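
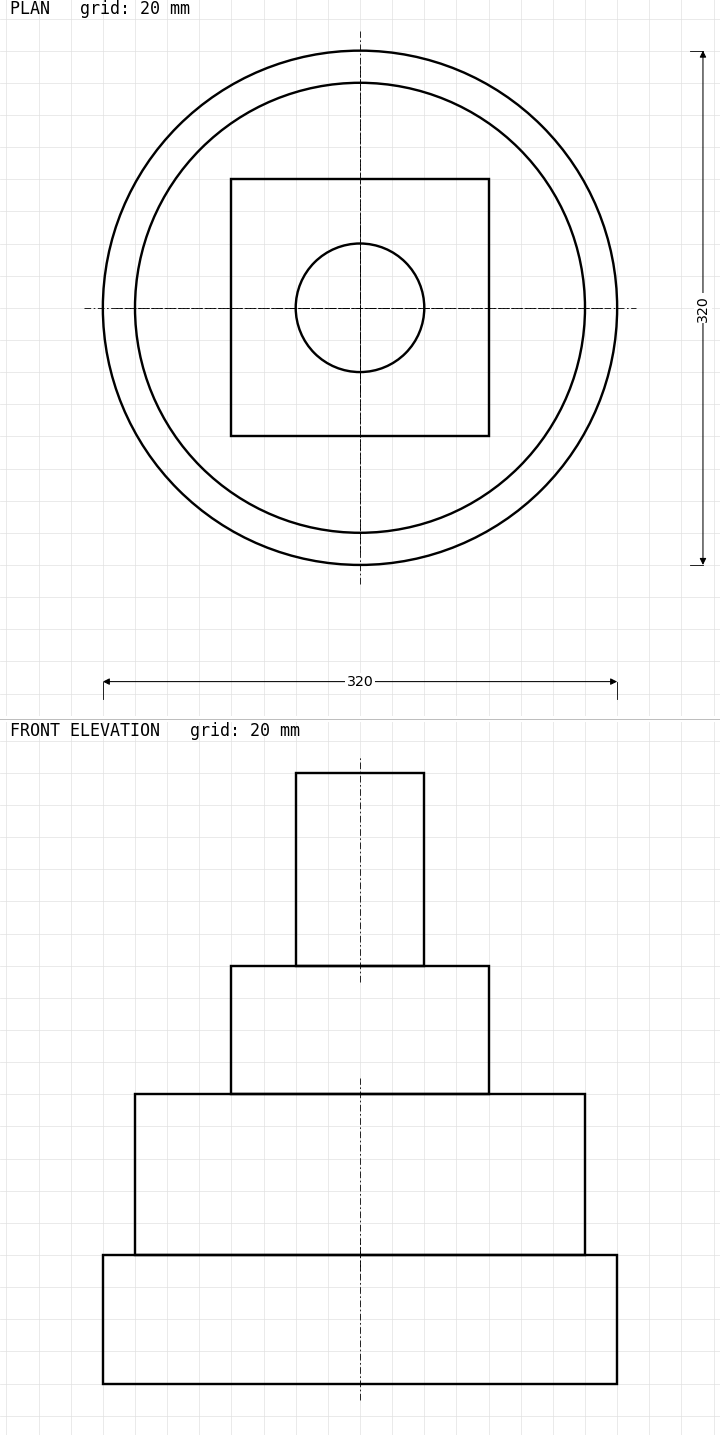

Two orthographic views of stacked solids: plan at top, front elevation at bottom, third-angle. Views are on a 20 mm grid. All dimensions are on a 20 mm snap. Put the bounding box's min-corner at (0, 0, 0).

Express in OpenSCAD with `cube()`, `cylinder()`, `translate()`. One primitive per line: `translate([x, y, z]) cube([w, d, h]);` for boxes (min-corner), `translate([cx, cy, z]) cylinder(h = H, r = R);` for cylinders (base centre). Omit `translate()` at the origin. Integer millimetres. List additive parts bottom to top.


translate([160, 160, 0]) cylinder(h = 80, r = 160);
translate([160, 160, 80]) cylinder(h = 100, r = 140);
translate([80, 80, 180]) cube([160, 160, 80]);
translate([160, 160, 260]) cylinder(h = 120, r = 40);


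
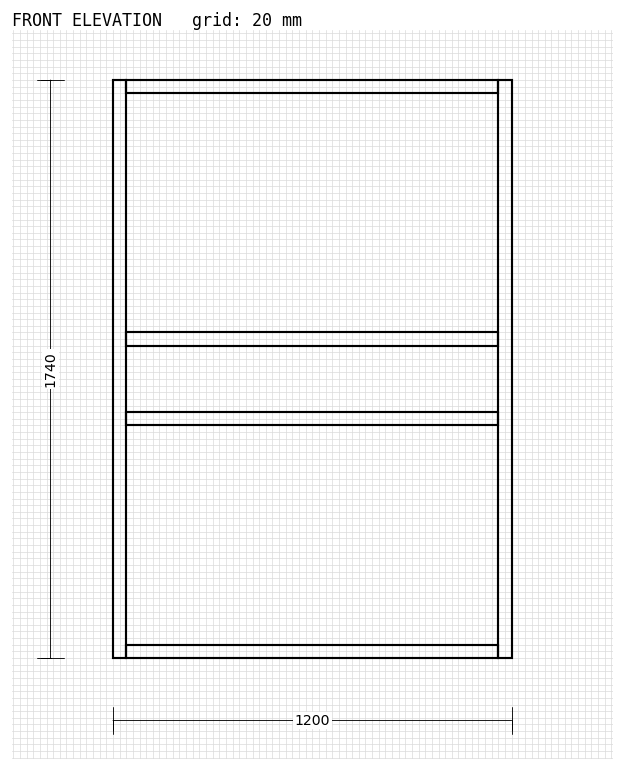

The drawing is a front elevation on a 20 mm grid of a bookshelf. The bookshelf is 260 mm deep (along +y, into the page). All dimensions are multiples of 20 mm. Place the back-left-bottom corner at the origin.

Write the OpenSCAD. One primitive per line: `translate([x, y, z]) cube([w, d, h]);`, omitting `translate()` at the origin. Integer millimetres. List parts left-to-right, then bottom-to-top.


cube([40, 260, 1740]);
translate([40, 0, 0]) cube([1120, 260, 40]);
translate([40, 0, 700]) cube([1120, 260, 40]);
translate([40, 0, 940]) cube([1120, 260, 40]);
translate([40, 0, 1700]) cube([1120, 260, 40]);
translate([1160, 0, 0]) cube([40, 260, 1740]);


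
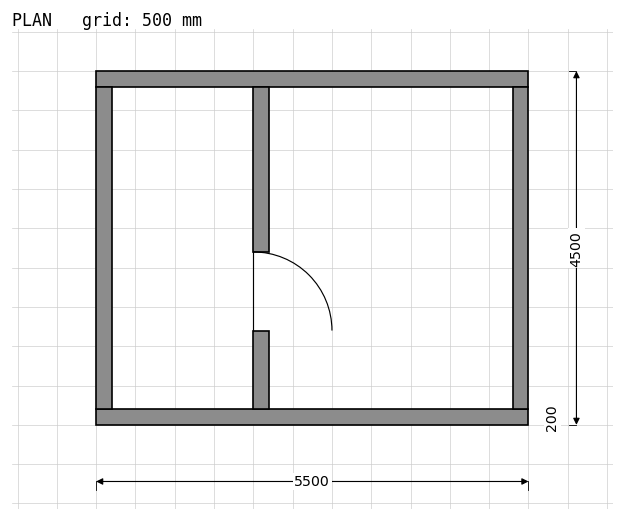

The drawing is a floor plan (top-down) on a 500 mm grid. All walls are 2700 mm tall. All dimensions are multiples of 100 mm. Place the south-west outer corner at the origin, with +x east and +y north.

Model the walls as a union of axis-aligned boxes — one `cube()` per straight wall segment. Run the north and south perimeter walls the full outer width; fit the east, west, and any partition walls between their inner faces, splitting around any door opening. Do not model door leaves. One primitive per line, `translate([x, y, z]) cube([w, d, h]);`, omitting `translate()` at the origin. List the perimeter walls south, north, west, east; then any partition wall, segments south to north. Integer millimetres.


cube([5500, 200, 2700]);
translate([0, 4300, 0]) cube([5500, 200, 2700]);
translate([0, 200, 0]) cube([200, 4100, 2700]);
translate([5300, 200, 0]) cube([200, 4100, 2700]);
translate([2000, 200, 0]) cube([200, 1000, 2700]);
translate([2000, 2200, 0]) cube([200, 2100, 2700]);


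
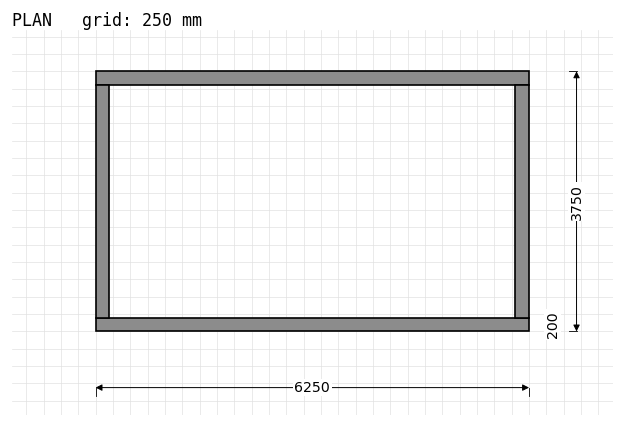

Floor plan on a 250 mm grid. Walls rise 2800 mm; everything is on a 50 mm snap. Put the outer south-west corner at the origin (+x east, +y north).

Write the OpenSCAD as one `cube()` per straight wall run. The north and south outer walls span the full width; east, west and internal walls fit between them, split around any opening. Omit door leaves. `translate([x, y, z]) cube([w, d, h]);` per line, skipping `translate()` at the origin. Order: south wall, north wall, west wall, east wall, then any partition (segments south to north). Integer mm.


cube([6250, 200, 2800]);
translate([0, 3550, 0]) cube([6250, 200, 2800]);
translate([0, 200, 0]) cube([200, 3350, 2800]);
translate([6050, 200, 0]) cube([200, 3350, 2800]);


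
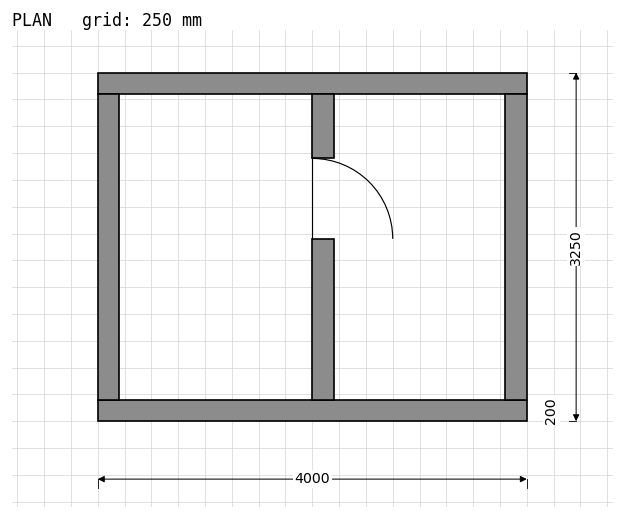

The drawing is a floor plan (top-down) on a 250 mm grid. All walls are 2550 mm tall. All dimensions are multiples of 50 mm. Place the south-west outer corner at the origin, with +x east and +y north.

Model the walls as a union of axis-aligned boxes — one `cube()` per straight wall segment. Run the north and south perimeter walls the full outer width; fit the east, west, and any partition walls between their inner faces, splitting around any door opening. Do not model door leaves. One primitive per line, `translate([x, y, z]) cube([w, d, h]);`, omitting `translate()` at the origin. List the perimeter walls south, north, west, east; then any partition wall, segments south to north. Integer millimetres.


cube([4000, 200, 2550]);
translate([0, 3050, 0]) cube([4000, 200, 2550]);
translate([0, 200, 0]) cube([200, 2850, 2550]);
translate([3800, 200, 0]) cube([200, 2850, 2550]);
translate([2000, 200, 0]) cube([200, 1500, 2550]);
translate([2000, 2450, 0]) cube([200, 600, 2550]);


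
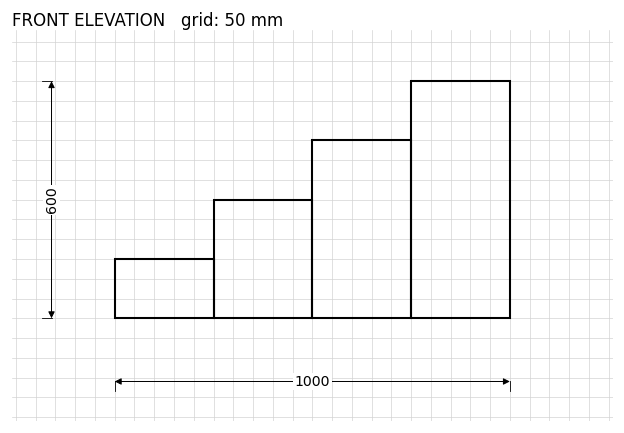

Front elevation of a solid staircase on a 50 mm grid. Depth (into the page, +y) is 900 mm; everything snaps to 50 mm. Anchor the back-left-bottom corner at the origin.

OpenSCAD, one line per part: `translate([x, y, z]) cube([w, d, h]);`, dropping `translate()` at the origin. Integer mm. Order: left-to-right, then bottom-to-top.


cube([250, 900, 150]);
translate([250, 0, 0]) cube([250, 900, 300]);
translate([500, 0, 0]) cube([250, 900, 450]);
translate([750, 0, 0]) cube([250, 900, 600]);


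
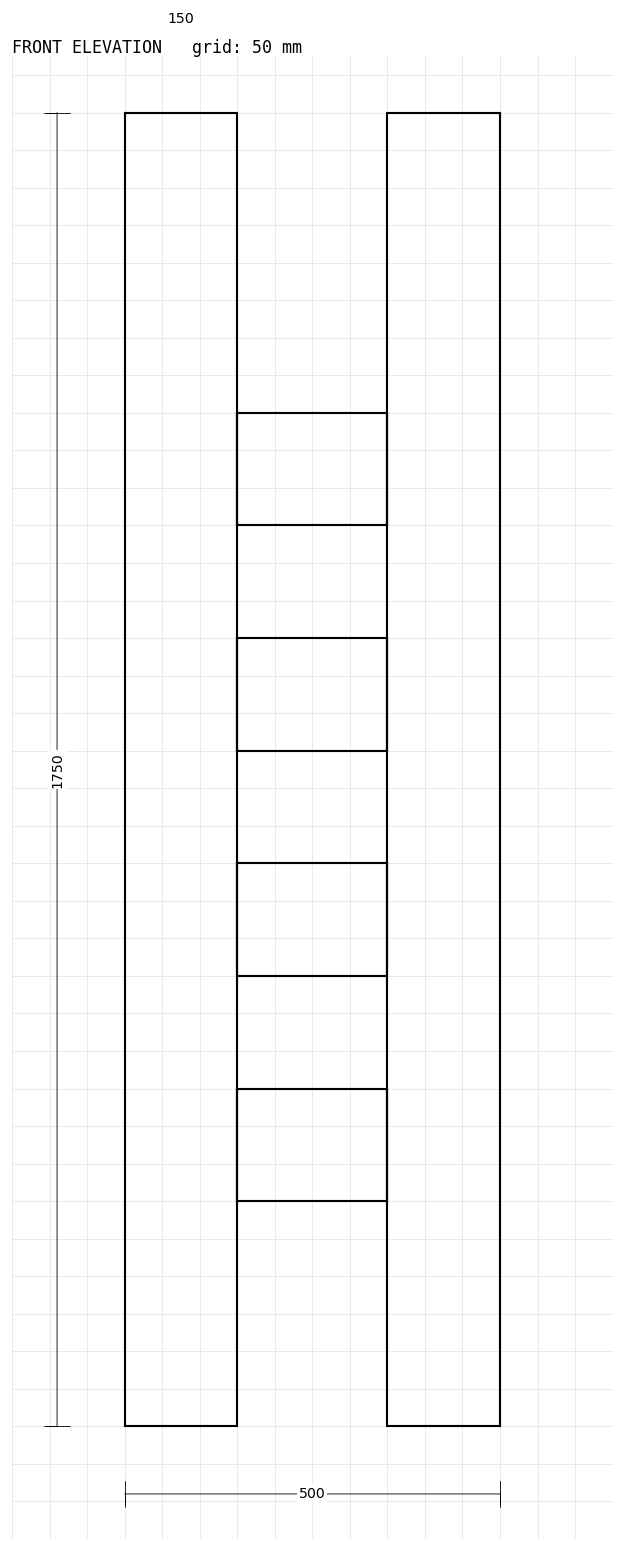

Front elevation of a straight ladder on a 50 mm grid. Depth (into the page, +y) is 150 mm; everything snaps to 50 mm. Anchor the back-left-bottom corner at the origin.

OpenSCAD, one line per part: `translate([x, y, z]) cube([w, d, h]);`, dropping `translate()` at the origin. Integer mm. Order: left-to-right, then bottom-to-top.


cube([150, 150, 1750]);
translate([150, 0, 300]) cube([200, 150, 150]);
translate([150, 0, 600]) cube([200, 150, 150]);
translate([150, 0, 900]) cube([200, 150, 150]);
translate([150, 0, 1200]) cube([200, 150, 150]);
translate([350, 0, 0]) cube([150, 150, 1750]);


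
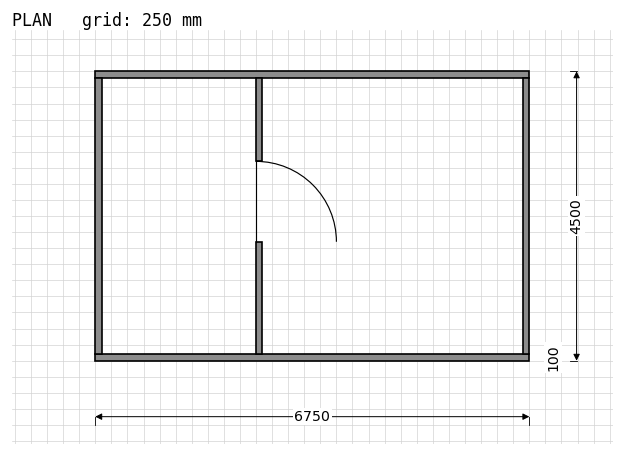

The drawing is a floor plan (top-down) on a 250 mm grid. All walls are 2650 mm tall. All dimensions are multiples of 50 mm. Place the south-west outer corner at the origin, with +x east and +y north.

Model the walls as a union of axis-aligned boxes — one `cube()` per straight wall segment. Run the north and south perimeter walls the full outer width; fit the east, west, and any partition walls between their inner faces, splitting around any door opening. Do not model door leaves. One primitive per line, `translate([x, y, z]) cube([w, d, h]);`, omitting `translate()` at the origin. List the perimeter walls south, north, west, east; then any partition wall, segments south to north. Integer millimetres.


cube([6750, 100, 2650]);
translate([0, 4400, 0]) cube([6750, 100, 2650]);
translate([0, 100, 0]) cube([100, 4300, 2650]);
translate([6650, 100, 0]) cube([100, 4300, 2650]);
translate([2500, 100, 0]) cube([100, 1750, 2650]);
translate([2500, 3100, 0]) cube([100, 1300, 2650]);


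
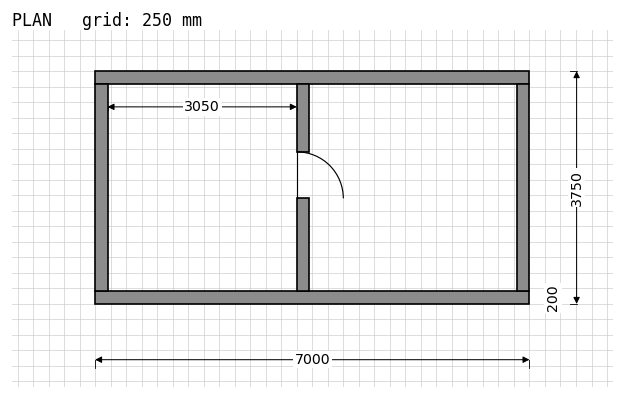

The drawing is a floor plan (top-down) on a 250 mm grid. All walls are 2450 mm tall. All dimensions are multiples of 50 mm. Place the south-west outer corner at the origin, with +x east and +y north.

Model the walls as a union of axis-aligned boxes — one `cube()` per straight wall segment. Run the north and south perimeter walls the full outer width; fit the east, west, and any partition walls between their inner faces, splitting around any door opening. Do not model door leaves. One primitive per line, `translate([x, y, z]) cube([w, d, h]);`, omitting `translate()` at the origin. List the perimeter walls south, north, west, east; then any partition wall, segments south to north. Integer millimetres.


cube([7000, 200, 2450]);
translate([0, 3550, 0]) cube([7000, 200, 2450]);
translate([0, 200, 0]) cube([200, 3350, 2450]);
translate([6800, 200, 0]) cube([200, 3350, 2450]);
translate([3250, 200, 0]) cube([200, 1500, 2450]);
translate([3250, 2450, 0]) cube([200, 1100, 2450]);


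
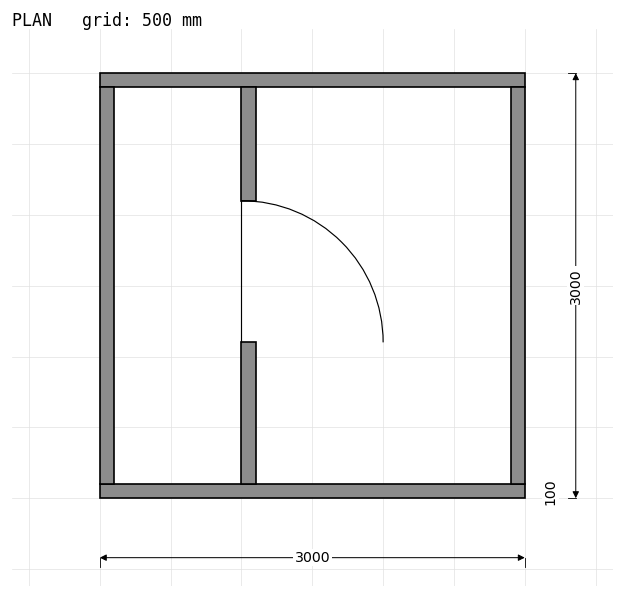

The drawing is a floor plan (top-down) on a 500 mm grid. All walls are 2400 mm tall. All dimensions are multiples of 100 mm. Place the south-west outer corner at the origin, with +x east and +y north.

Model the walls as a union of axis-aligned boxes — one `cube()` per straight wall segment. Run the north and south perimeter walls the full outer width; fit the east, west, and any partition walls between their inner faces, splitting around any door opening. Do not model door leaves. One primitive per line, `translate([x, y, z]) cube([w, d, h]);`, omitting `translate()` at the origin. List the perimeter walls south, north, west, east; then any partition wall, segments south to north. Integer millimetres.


cube([3000, 100, 2400]);
translate([0, 2900, 0]) cube([3000, 100, 2400]);
translate([0, 100, 0]) cube([100, 2800, 2400]);
translate([2900, 100, 0]) cube([100, 2800, 2400]);
translate([1000, 100, 0]) cube([100, 1000, 2400]);
translate([1000, 2100, 0]) cube([100, 800, 2400]);


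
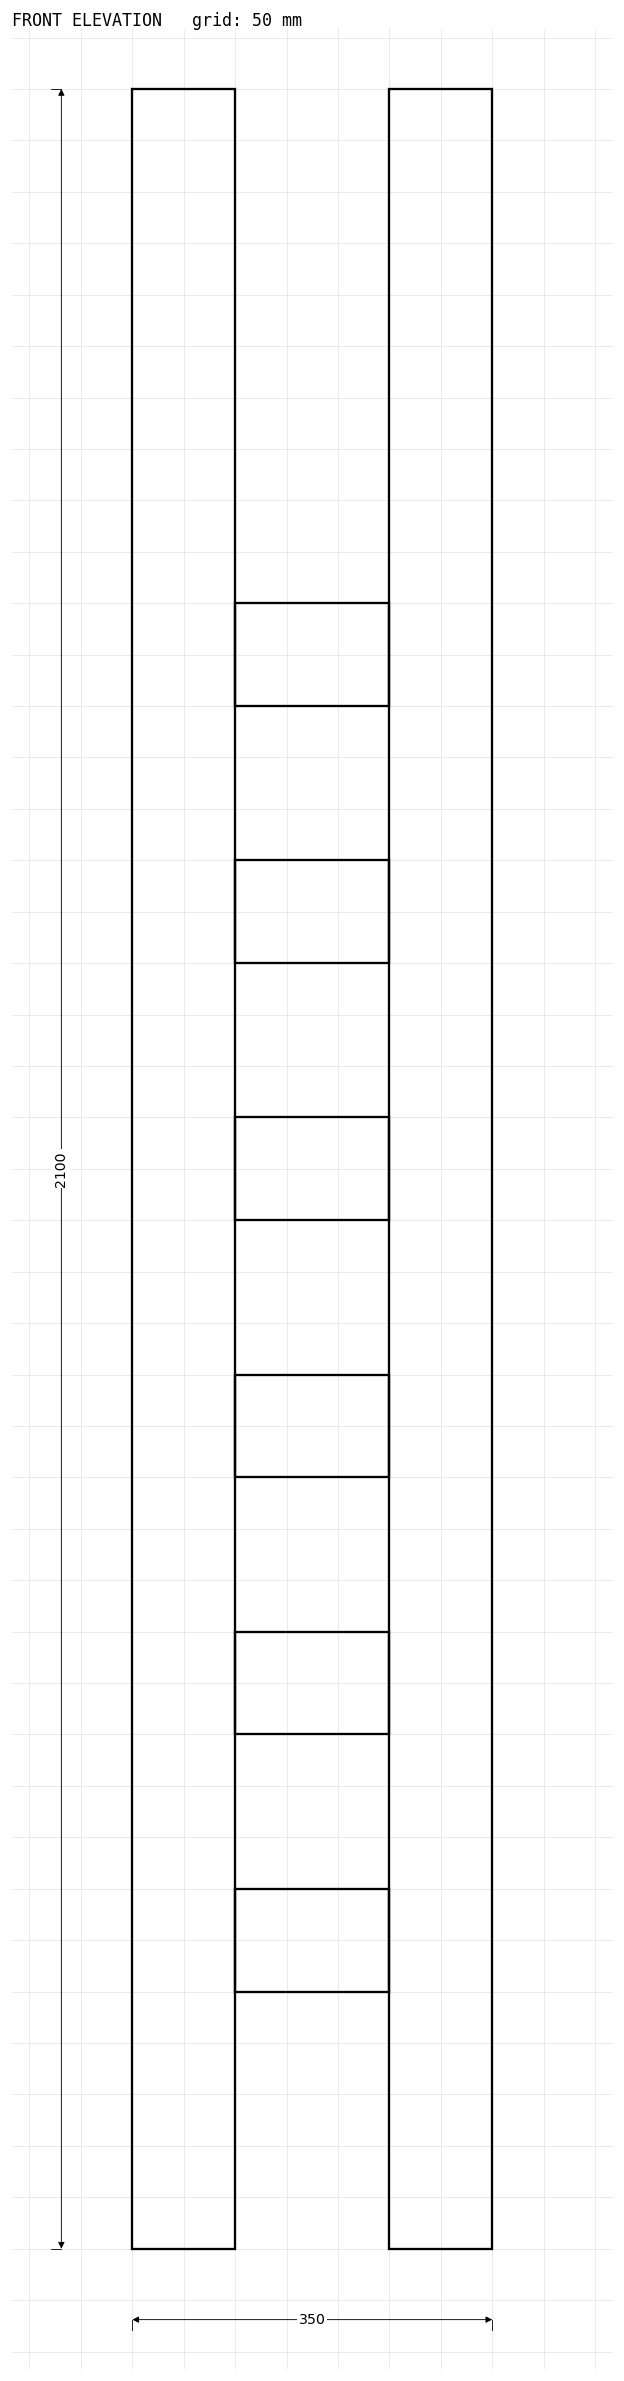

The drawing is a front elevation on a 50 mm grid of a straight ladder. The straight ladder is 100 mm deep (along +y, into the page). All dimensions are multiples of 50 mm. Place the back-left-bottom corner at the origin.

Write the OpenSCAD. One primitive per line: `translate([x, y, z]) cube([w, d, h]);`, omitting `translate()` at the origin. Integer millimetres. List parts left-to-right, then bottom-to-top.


cube([100, 100, 2100]);
translate([100, 0, 250]) cube([150, 100, 100]);
translate([100, 0, 500]) cube([150, 100, 100]);
translate([100, 0, 750]) cube([150, 100, 100]);
translate([100, 0, 1000]) cube([150, 100, 100]);
translate([100, 0, 1250]) cube([150, 100, 100]);
translate([100, 0, 1500]) cube([150, 100, 100]);
translate([250, 0, 0]) cube([100, 100, 2100]);


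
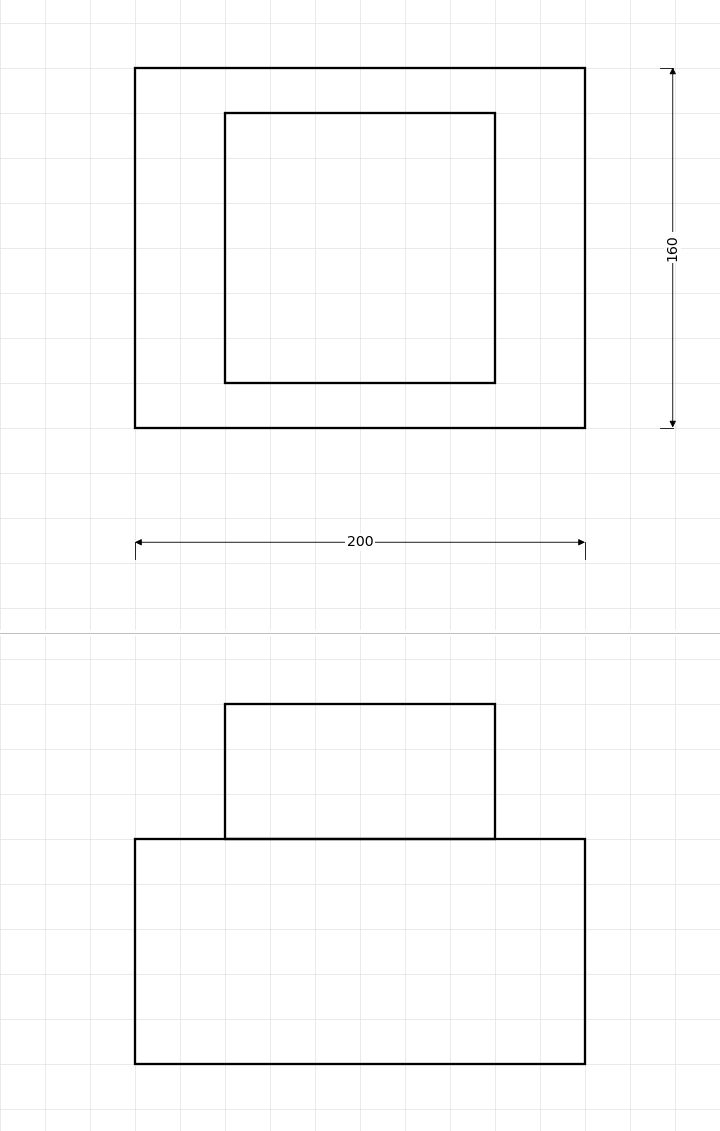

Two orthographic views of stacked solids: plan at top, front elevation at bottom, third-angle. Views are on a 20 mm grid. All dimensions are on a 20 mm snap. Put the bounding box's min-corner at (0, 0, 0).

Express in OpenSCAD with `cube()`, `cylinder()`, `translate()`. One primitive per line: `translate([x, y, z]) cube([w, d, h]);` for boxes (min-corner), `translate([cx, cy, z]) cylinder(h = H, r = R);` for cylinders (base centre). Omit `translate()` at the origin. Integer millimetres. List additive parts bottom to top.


cube([200, 160, 100]);
translate([40, 20, 100]) cube([120, 120, 60]);


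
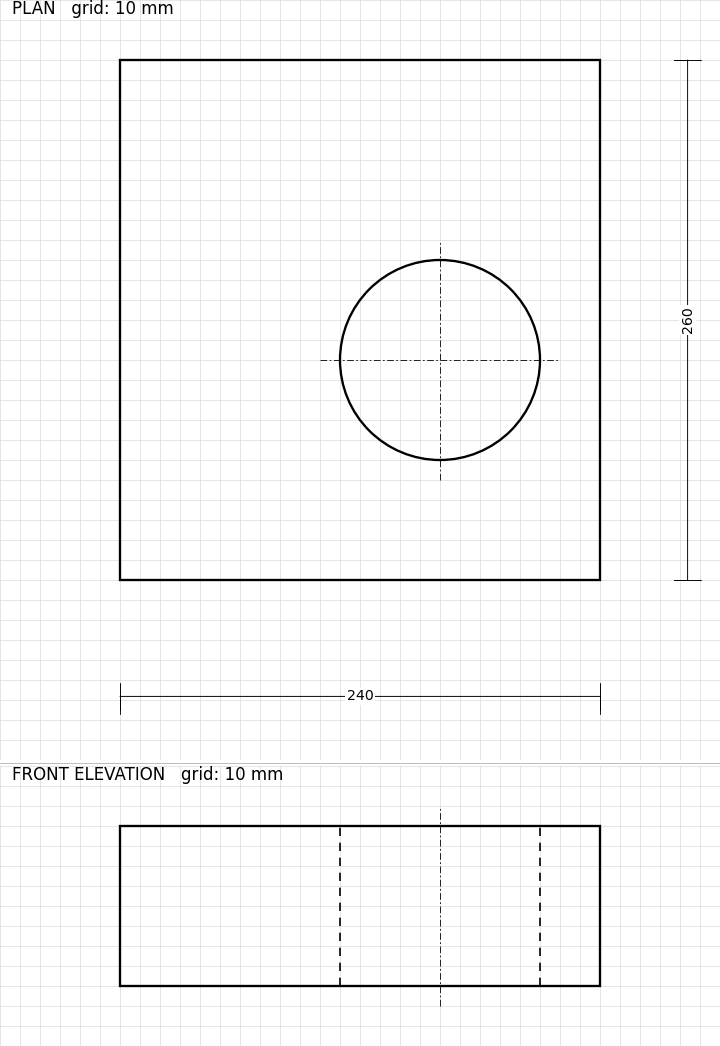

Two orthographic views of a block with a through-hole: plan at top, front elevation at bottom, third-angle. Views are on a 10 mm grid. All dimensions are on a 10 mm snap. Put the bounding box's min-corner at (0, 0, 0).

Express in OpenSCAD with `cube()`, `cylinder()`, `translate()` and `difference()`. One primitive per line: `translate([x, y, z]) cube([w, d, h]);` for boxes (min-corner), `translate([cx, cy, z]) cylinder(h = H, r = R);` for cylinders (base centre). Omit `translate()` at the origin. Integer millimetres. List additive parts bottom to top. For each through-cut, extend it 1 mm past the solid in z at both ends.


difference() {
  cube([240, 260, 80]);
  translate([160, 110, -1]) cylinder(h = 82, r = 50);
}


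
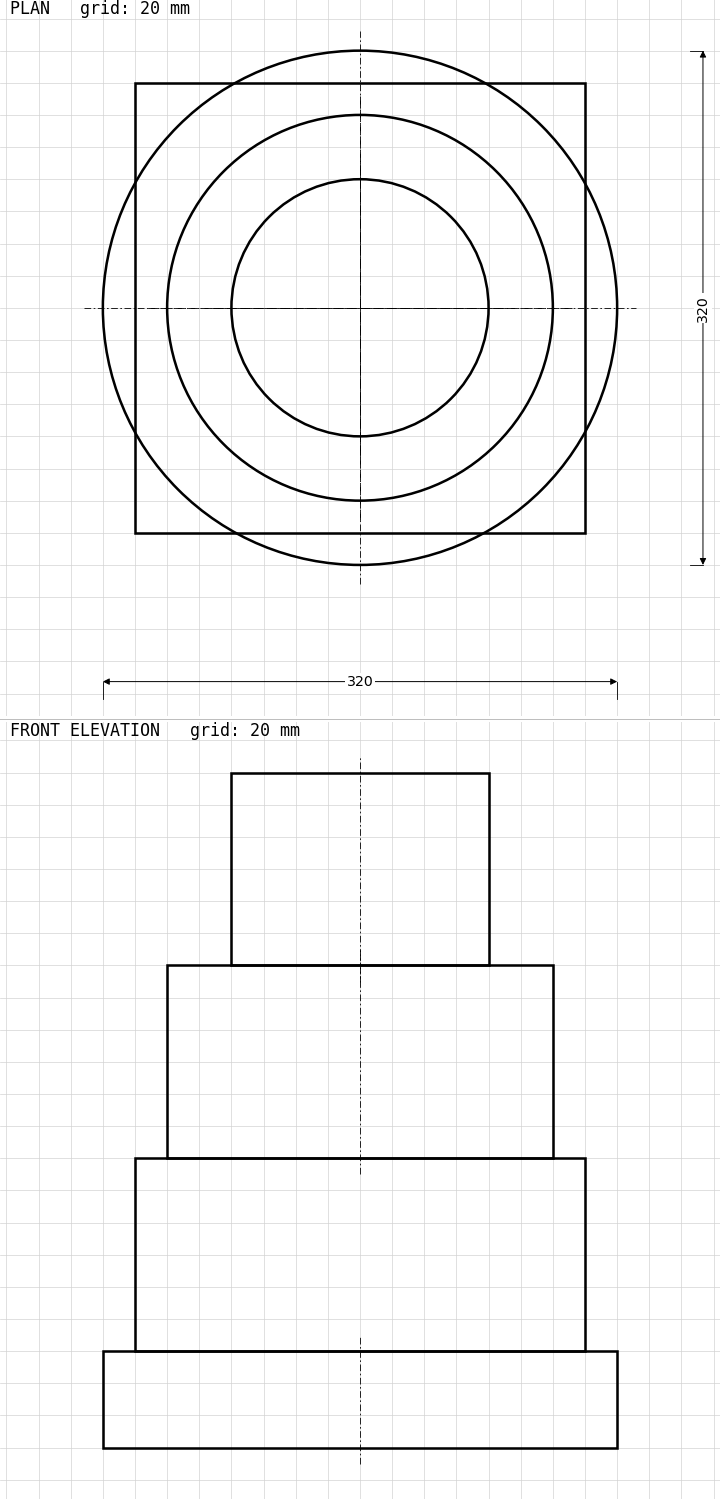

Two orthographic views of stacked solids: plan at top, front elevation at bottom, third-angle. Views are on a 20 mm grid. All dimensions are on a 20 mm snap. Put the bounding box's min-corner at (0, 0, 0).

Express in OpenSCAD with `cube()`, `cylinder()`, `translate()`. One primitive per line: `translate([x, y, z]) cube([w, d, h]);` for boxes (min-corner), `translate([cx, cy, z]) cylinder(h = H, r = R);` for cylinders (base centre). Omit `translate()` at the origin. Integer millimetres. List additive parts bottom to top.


translate([160, 160, 0]) cylinder(h = 60, r = 160);
translate([20, 20, 60]) cube([280, 280, 120]);
translate([160, 160, 180]) cylinder(h = 120, r = 120);
translate([160, 160, 300]) cylinder(h = 120, r = 80);


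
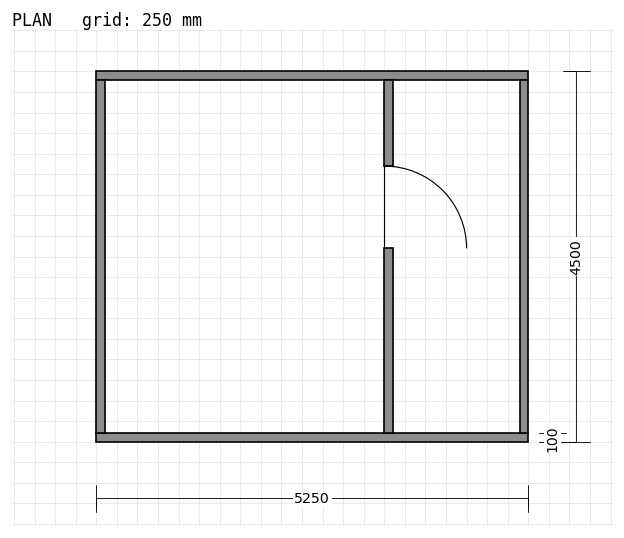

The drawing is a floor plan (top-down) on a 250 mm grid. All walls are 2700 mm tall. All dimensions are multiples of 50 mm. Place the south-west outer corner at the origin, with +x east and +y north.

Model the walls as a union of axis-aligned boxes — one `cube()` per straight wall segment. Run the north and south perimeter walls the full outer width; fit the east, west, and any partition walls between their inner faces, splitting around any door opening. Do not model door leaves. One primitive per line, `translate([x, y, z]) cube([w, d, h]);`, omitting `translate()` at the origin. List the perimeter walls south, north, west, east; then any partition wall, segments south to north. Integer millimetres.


cube([5250, 100, 2700]);
translate([0, 4400, 0]) cube([5250, 100, 2700]);
translate([0, 100, 0]) cube([100, 4300, 2700]);
translate([5150, 100, 0]) cube([100, 4300, 2700]);
translate([3500, 100, 0]) cube([100, 2250, 2700]);
translate([3500, 3350, 0]) cube([100, 1050, 2700]);


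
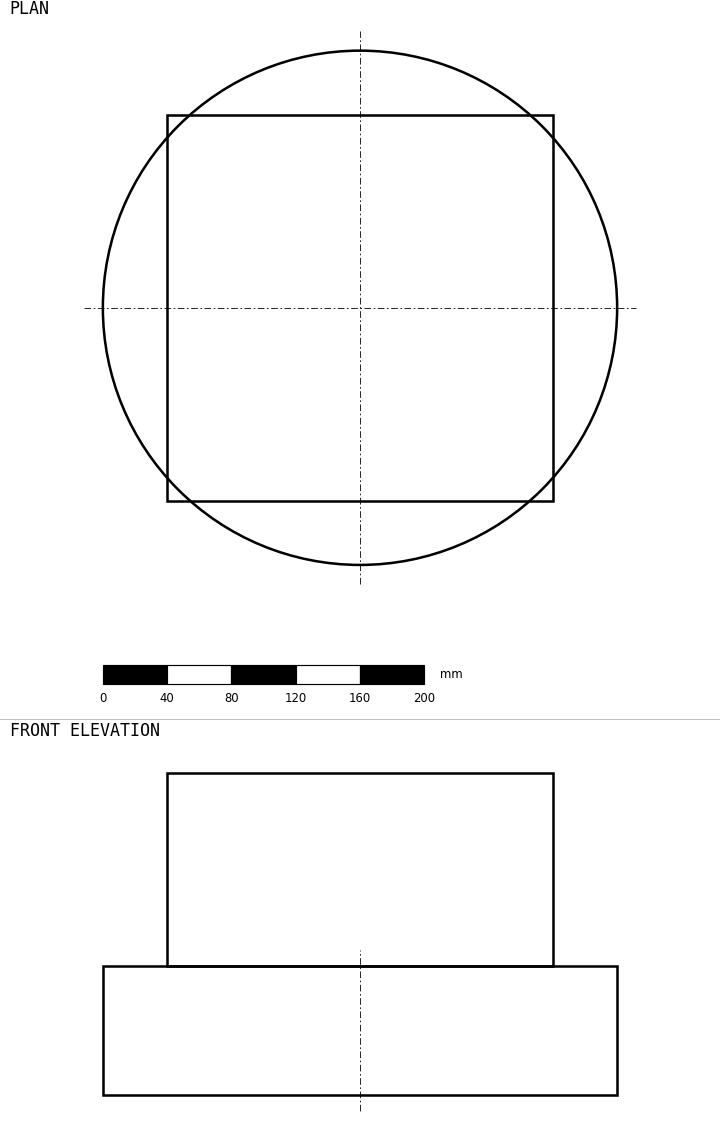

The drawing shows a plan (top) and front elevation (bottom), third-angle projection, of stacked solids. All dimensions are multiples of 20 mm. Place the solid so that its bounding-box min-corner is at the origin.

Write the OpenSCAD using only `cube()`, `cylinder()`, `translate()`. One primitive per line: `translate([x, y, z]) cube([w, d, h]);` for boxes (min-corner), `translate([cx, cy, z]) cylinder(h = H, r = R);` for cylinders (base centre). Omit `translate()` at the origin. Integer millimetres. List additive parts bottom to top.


translate([160, 160, 0]) cylinder(h = 80, r = 160);
translate([40, 40, 80]) cube([240, 240, 120]);


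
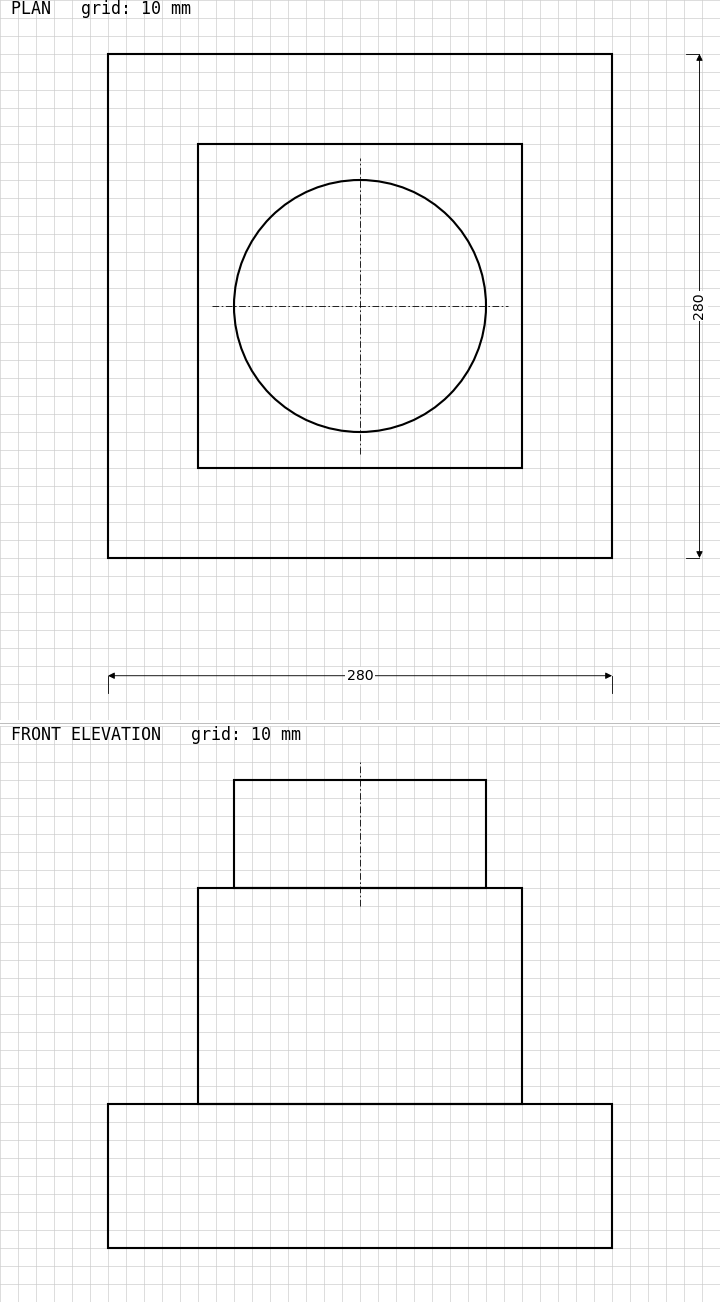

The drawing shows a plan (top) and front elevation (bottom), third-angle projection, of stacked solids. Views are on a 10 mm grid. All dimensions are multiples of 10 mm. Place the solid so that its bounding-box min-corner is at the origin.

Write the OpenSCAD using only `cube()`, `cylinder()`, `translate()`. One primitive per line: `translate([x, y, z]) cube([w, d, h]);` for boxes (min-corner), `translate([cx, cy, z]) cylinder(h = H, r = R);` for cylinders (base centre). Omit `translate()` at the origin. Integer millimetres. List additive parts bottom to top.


cube([280, 280, 80]);
translate([50, 50, 80]) cube([180, 180, 120]);
translate([140, 140, 200]) cylinder(h = 60, r = 70);


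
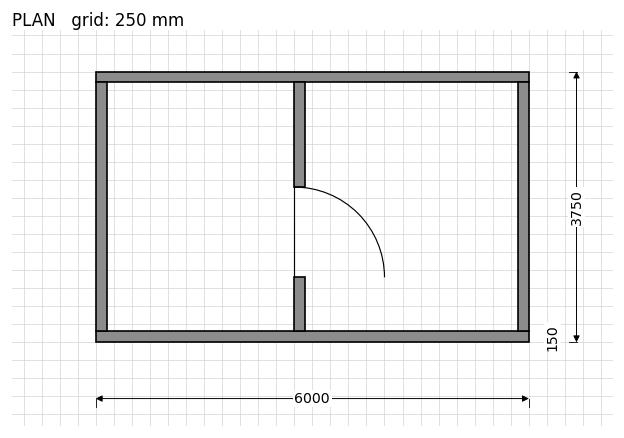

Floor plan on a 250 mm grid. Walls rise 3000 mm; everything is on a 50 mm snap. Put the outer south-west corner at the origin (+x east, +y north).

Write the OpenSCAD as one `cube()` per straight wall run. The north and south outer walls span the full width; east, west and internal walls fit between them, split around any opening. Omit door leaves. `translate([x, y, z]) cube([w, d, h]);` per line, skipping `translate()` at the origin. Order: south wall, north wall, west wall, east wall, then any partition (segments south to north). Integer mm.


cube([6000, 150, 3000]);
translate([0, 3600, 0]) cube([6000, 150, 3000]);
translate([0, 150, 0]) cube([150, 3450, 3000]);
translate([5850, 150, 0]) cube([150, 3450, 3000]);
translate([2750, 150, 0]) cube([150, 750, 3000]);
translate([2750, 2150, 0]) cube([150, 1450, 3000]);


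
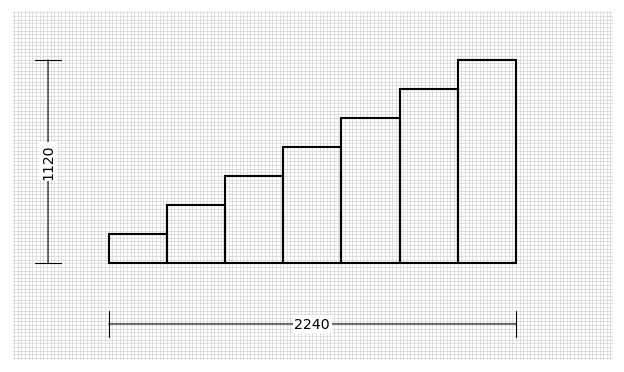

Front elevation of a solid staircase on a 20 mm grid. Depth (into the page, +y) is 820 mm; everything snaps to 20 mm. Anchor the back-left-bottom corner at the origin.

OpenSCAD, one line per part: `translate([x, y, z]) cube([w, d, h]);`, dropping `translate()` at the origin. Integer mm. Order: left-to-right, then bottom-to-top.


cube([320, 820, 160]);
translate([320, 0, 0]) cube([320, 820, 320]);
translate([640, 0, 0]) cube([320, 820, 480]);
translate([960, 0, 0]) cube([320, 820, 640]);
translate([1280, 0, 0]) cube([320, 820, 800]);
translate([1600, 0, 0]) cube([320, 820, 960]);
translate([1920, 0, 0]) cube([320, 820, 1120]);


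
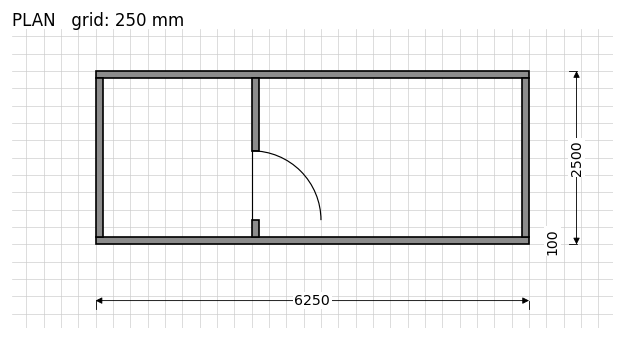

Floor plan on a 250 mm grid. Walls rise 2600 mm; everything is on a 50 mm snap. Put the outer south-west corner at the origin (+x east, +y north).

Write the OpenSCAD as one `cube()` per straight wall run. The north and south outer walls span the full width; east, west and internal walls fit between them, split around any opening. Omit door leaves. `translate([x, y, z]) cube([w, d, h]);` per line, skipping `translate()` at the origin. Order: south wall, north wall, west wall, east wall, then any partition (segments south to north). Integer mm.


cube([6250, 100, 2600]);
translate([0, 2400, 0]) cube([6250, 100, 2600]);
translate([0, 100, 0]) cube([100, 2300, 2600]);
translate([6150, 100, 0]) cube([100, 2300, 2600]);
translate([2250, 100, 0]) cube([100, 250, 2600]);
translate([2250, 1350, 0]) cube([100, 1050, 2600]);


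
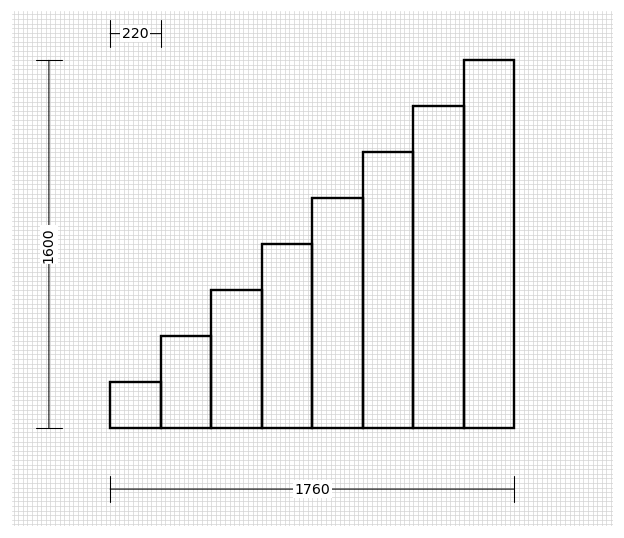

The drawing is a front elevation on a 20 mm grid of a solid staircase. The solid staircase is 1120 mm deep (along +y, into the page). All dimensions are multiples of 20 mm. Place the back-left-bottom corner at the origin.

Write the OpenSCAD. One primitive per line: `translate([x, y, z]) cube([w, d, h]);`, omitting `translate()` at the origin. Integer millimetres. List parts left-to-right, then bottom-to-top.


cube([220, 1120, 200]);
translate([220, 0, 0]) cube([220, 1120, 400]);
translate([440, 0, 0]) cube([220, 1120, 600]);
translate([660, 0, 0]) cube([220, 1120, 800]);
translate([880, 0, 0]) cube([220, 1120, 1000]);
translate([1100, 0, 0]) cube([220, 1120, 1200]);
translate([1320, 0, 0]) cube([220, 1120, 1400]);
translate([1540, 0, 0]) cube([220, 1120, 1600]);


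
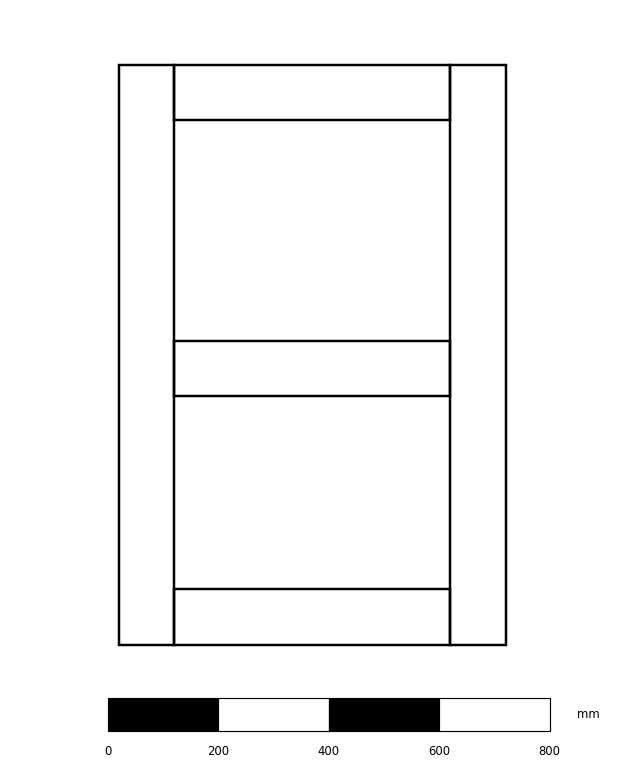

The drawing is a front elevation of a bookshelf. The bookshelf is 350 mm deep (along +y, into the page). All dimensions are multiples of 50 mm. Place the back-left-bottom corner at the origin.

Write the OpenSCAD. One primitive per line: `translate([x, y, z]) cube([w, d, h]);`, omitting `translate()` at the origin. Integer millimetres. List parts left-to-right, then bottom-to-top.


cube([100, 350, 1050]);
translate([100, 0, 0]) cube([500, 350, 100]);
translate([100, 0, 450]) cube([500, 350, 100]);
translate([100, 0, 950]) cube([500, 350, 100]);
translate([600, 0, 0]) cube([100, 350, 1050]);


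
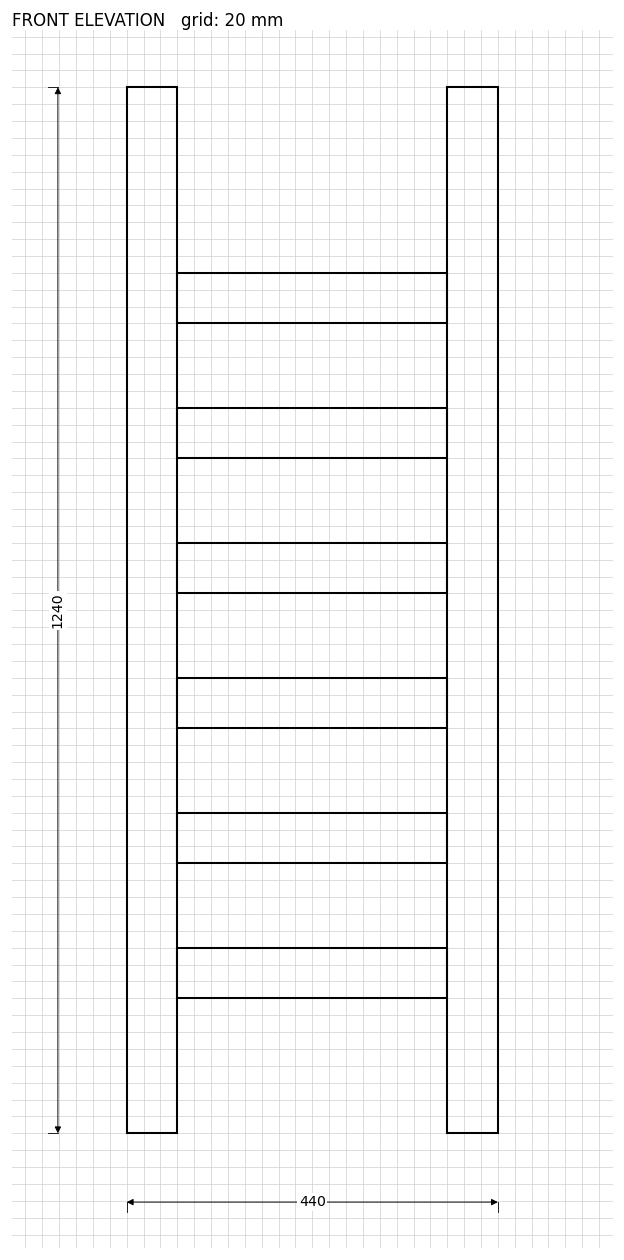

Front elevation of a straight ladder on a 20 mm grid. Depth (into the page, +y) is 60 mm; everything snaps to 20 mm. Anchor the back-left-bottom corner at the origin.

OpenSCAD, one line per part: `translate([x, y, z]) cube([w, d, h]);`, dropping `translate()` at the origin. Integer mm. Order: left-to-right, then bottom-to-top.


cube([60, 60, 1240]);
translate([60, 0, 160]) cube([320, 60, 60]);
translate([60, 0, 320]) cube([320, 60, 60]);
translate([60, 0, 480]) cube([320, 60, 60]);
translate([60, 0, 640]) cube([320, 60, 60]);
translate([60, 0, 800]) cube([320, 60, 60]);
translate([60, 0, 960]) cube([320, 60, 60]);
translate([380, 0, 0]) cube([60, 60, 1240]);


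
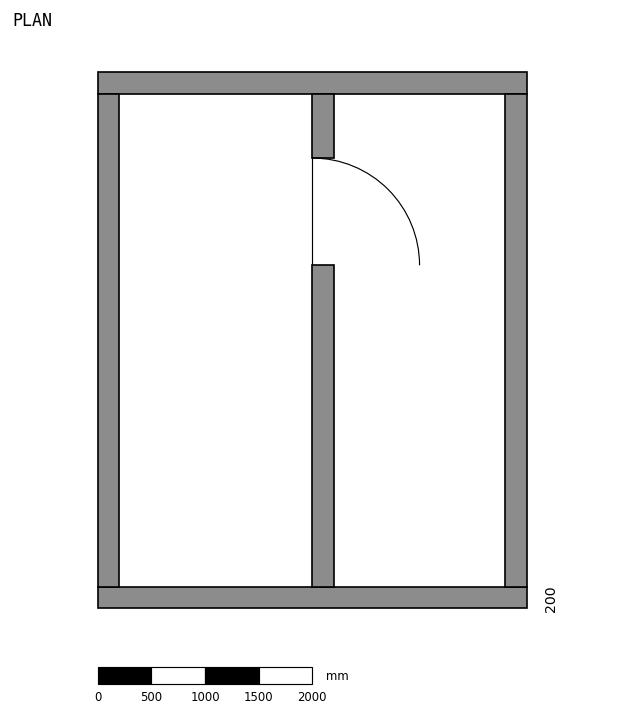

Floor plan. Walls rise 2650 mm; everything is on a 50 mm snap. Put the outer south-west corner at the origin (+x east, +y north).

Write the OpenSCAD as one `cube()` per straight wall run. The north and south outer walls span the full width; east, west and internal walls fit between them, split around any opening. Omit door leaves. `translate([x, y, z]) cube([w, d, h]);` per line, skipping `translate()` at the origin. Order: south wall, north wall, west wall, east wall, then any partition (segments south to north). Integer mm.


cube([4000, 200, 2650]);
translate([0, 4800, 0]) cube([4000, 200, 2650]);
translate([0, 200, 0]) cube([200, 4600, 2650]);
translate([3800, 200, 0]) cube([200, 4600, 2650]);
translate([2000, 200, 0]) cube([200, 3000, 2650]);
translate([2000, 4200, 0]) cube([200, 600, 2650]);


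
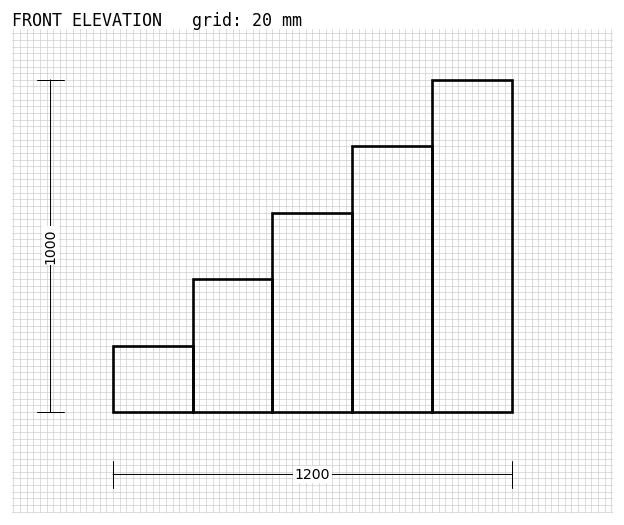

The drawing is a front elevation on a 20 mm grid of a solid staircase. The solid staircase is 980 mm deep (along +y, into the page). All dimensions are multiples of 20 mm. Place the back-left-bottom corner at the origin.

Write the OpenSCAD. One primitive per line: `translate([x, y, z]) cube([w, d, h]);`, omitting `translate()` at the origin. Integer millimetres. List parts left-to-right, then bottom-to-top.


cube([240, 980, 200]);
translate([240, 0, 0]) cube([240, 980, 400]);
translate([480, 0, 0]) cube([240, 980, 600]);
translate([720, 0, 0]) cube([240, 980, 800]);
translate([960, 0, 0]) cube([240, 980, 1000]);


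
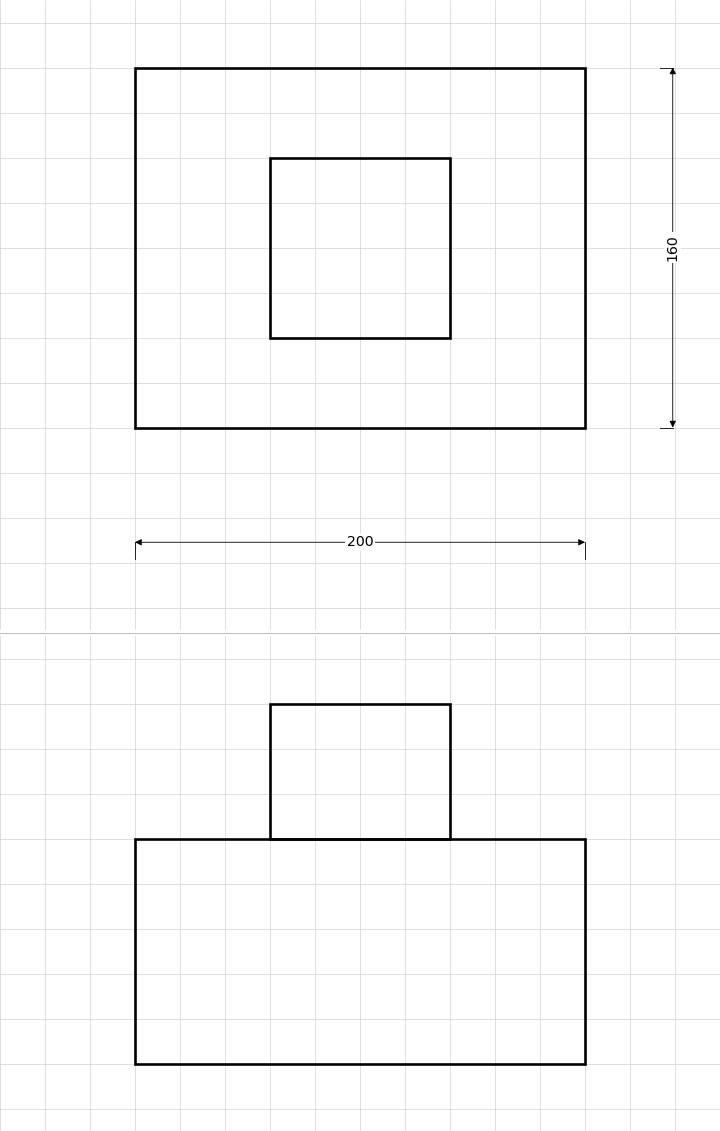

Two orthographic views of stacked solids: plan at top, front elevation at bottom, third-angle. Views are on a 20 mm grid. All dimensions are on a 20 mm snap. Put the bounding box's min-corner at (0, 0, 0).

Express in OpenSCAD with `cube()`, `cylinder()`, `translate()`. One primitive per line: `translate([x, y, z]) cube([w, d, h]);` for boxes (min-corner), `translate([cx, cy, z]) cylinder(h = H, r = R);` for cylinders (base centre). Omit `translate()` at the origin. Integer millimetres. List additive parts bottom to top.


cube([200, 160, 100]);
translate([60, 40, 100]) cube([80, 80, 60]);


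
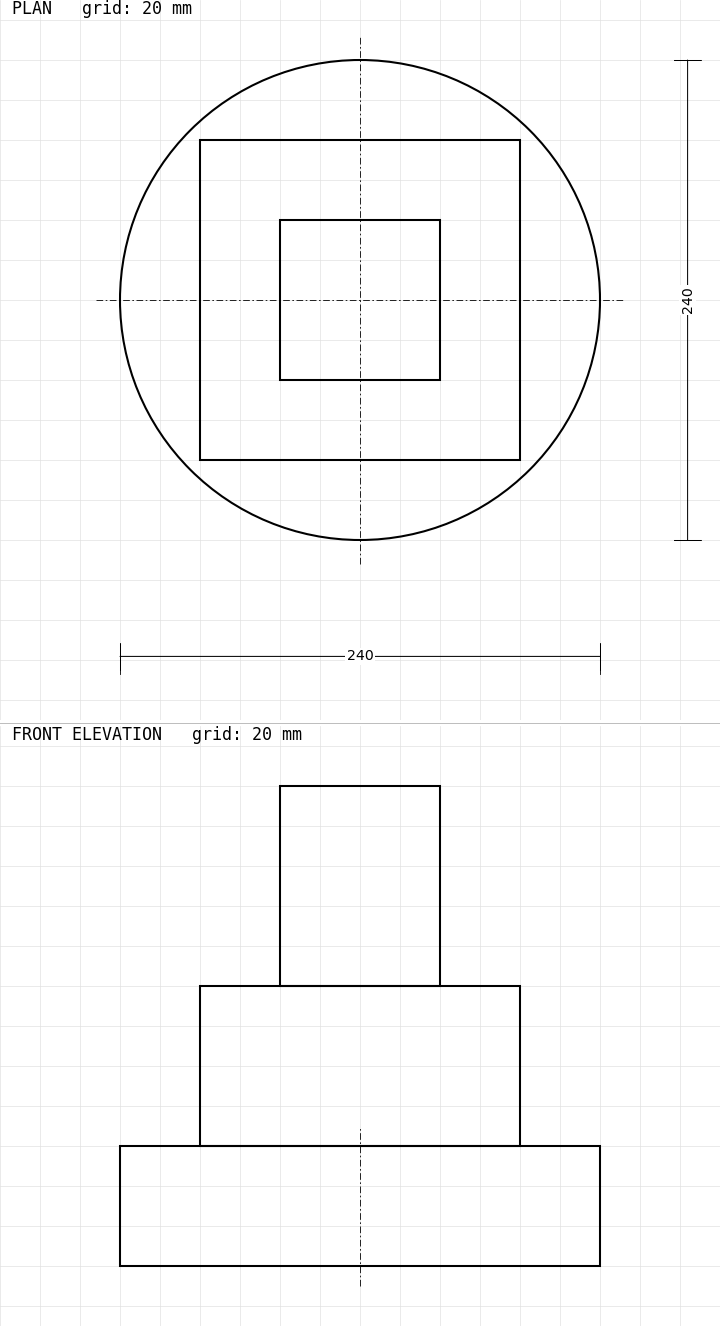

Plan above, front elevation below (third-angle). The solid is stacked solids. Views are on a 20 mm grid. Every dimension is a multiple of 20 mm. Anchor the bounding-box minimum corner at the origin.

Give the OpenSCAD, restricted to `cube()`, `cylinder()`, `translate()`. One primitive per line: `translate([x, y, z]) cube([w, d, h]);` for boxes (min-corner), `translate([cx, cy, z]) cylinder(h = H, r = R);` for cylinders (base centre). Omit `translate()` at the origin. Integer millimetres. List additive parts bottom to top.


translate([120, 120, 0]) cylinder(h = 60, r = 120);
translate([40, 40, 60]) cube([160, 160, 80]);
translate([80, 80, 140]) cube([80, 80, 100]);


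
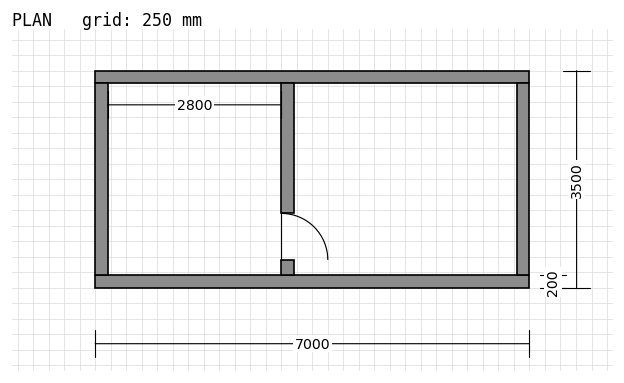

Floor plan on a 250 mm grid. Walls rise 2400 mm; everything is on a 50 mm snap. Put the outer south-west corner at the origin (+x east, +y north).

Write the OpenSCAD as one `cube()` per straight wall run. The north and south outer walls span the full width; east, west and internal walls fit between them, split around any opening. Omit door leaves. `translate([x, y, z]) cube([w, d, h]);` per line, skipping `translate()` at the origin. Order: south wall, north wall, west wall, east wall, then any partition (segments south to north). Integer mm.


cube([7000, 200, 2400]);
translate([0, 3300, 0]) cube([7000, 200, 2400]);
translate([0, 200, 0]) cube([200, 3100, 2400]);
translate([6800, 200, 0]) cube([200, 3100, 2400]);
translate([3000, 200, 0]) cube([200, 250, 2400]);
translate([3000, 1200, 0]) cube([200, 2100, 2400]);


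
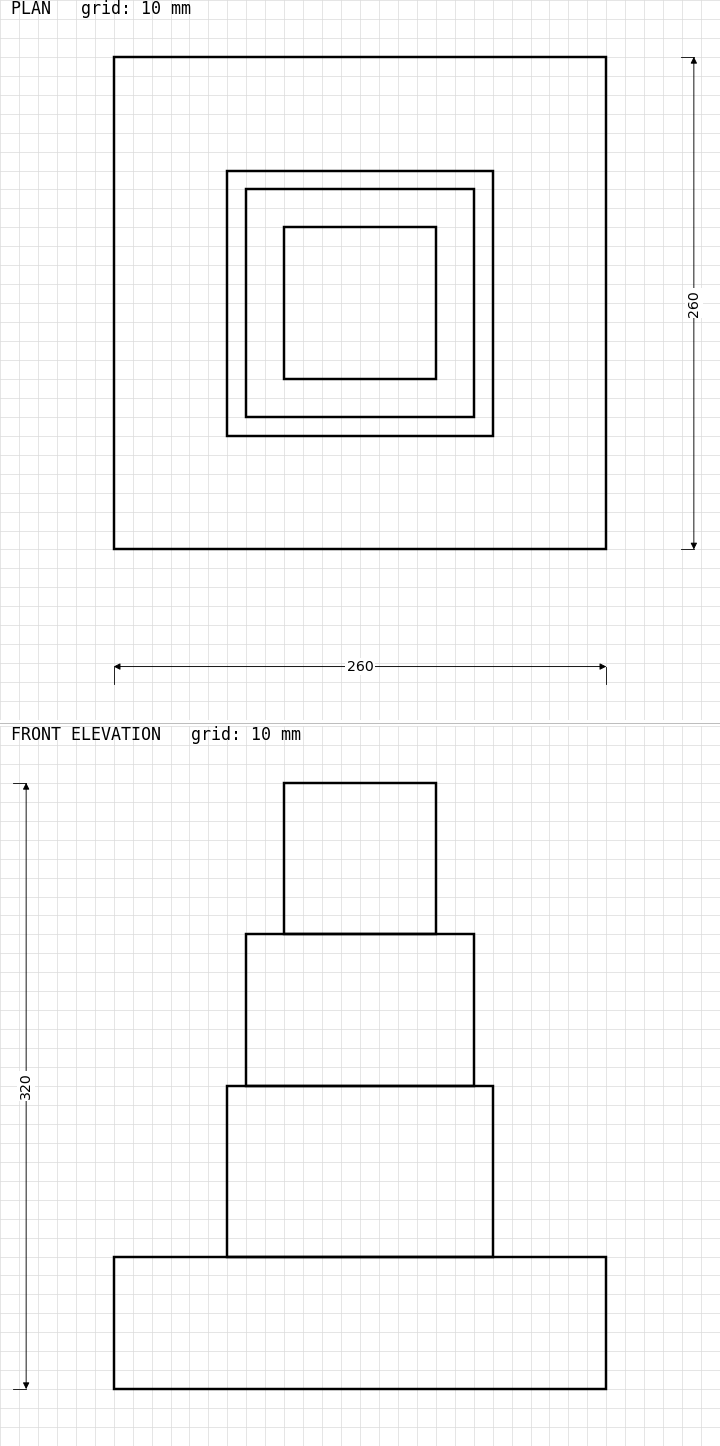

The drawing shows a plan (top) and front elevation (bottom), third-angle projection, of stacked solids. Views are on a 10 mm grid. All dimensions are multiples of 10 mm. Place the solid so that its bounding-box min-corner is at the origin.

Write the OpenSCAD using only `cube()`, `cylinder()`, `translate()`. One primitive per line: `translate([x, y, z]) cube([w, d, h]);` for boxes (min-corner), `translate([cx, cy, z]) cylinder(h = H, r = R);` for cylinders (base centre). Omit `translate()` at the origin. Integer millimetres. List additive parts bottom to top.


cube([260, 260, 70]);
translate([60, 60, 70]) cube([140, 140, 90]);
translate([70, 70, 160]) cube([120, 120, 80]);
translate([90, 90, 240]) cube([80, 80, 80]);


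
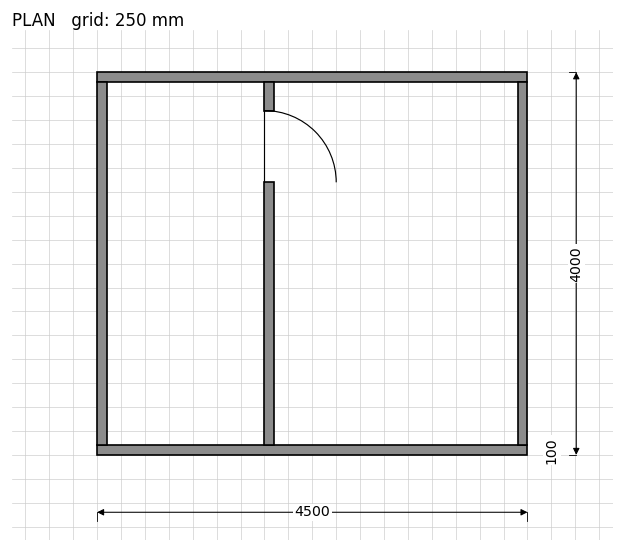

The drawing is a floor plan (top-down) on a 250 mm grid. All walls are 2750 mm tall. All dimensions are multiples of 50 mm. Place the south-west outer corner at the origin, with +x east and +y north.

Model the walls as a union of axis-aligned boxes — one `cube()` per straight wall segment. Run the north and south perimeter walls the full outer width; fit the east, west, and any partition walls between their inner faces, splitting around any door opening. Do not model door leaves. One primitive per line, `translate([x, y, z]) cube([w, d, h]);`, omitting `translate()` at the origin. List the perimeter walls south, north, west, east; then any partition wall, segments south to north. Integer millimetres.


cube([4500, 100, 2750]);
translate([0, 3900, 0]) cube([4500, 100, 2750]);
translate([0, 100, 0]) cube([100, 3800, 2750]);
translate([4400, 100, 0]) cube([100, 3800, 2750]);
translate([1750, 100, 0]) cube([100, 2750, 2750]);
translate([1750, 3600, 0]) cube([100, 300, 2750]);


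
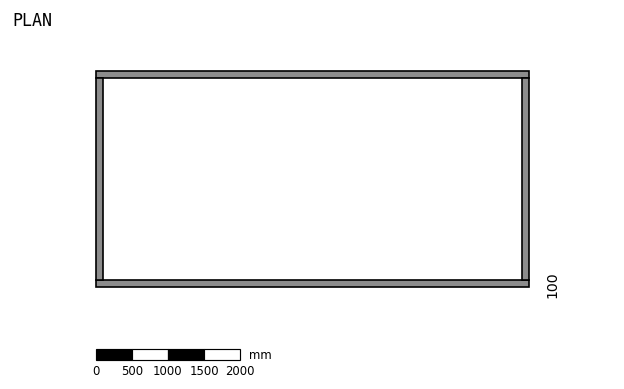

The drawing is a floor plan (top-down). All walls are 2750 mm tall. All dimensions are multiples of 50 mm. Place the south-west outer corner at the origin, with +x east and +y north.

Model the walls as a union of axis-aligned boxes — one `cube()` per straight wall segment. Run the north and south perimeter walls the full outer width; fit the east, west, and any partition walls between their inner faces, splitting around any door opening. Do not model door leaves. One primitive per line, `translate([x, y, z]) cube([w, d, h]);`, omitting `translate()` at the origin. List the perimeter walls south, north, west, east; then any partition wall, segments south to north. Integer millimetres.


cube([6000, 100, 2750]);
translate([0, 2900, 0]) cube([6000, 100, 2750]);
translate([0, 100, 0]) cube([100, 2800, 2750]);
translate([5900, 100, 0]) cube([100, 2800, 2750]);


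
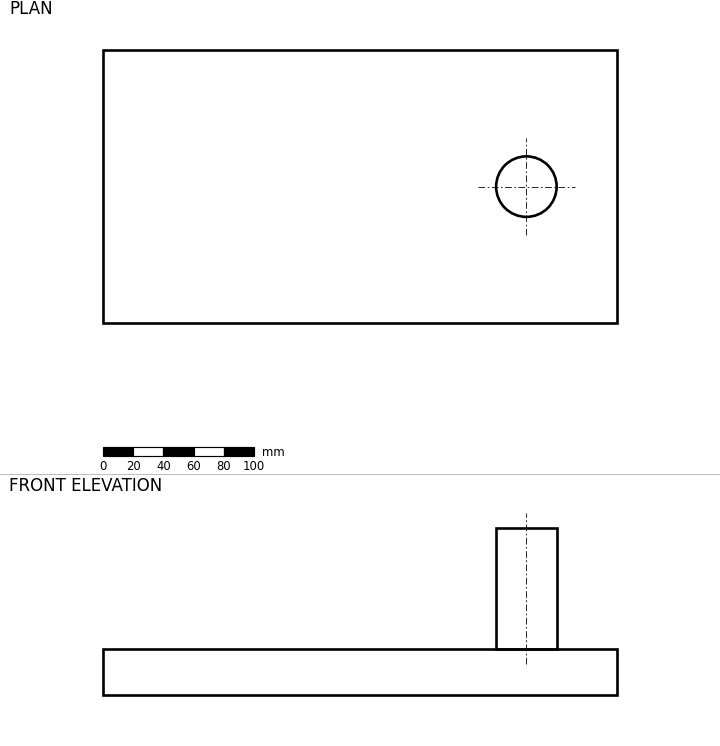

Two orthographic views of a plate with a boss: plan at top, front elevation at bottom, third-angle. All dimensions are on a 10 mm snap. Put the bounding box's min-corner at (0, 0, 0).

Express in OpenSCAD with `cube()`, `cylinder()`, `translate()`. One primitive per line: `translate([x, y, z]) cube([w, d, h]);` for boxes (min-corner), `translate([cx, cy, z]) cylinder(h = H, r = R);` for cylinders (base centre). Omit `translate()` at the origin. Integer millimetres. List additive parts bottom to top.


cube([340, 180, 30]);
translate([280, 90, 30]) cylinder(h = 80, r = 20);


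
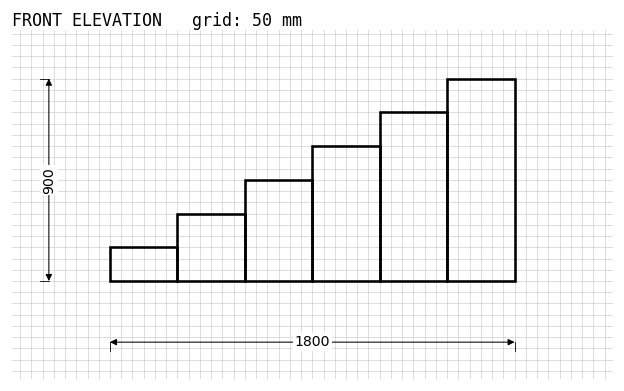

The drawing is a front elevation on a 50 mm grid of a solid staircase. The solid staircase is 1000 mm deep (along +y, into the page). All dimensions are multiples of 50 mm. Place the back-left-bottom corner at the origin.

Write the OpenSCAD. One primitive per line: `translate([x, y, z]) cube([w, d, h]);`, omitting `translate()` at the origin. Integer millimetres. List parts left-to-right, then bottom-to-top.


cube([300, 1000, 150]);
translate([300, 0, 0]) cube([300, 1000, 300]);
translate([600, 0, 0]) cube([300, 1000, 450]);
translate([900, 0, 0]) cube([300, 1000, 600]);
translate([1200, 0, 0]) cube([300, 1000, 750]);
translate([1500, 0, 0]) cube([300, 1000, 900]);


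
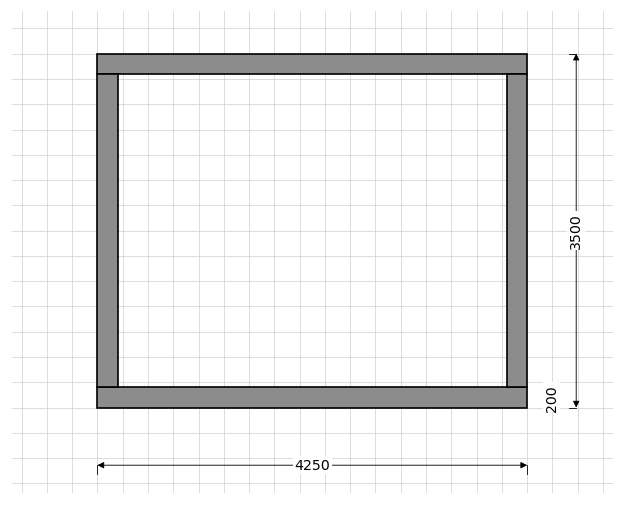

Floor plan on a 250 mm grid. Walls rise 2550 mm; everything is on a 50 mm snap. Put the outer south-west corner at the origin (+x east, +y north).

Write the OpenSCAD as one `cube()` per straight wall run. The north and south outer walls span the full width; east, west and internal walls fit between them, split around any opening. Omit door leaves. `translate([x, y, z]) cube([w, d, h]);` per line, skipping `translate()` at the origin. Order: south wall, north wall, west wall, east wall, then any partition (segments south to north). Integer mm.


cube([4250, 200, 2550]);
translate([0, 3300, 0]) cube([4250, 200, 2550]);
translate([0, 200, 0]) cube([200, 3100, 2550]);
translate([4050, 200, 0]) cube([200, 3100, 2550]);


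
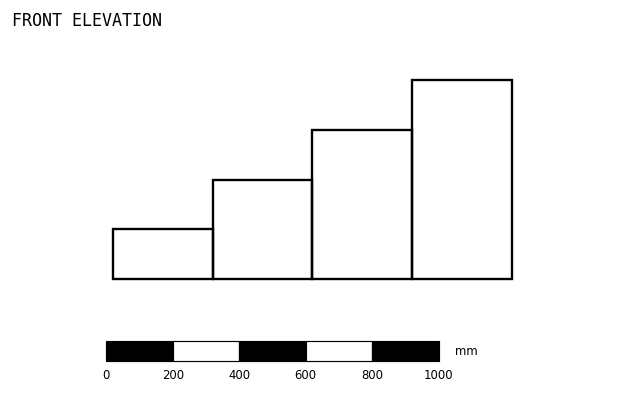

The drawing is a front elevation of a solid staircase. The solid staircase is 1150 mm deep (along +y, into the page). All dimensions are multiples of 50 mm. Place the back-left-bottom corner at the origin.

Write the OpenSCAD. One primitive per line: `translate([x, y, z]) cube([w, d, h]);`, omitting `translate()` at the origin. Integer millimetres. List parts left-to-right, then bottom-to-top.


cube([300, 1150, 150]);
translate([300, 0, 0]) cube([300, 1150, 300]);
translate([600, 0, 0]) cube([300, 1150, 450]);
translate([900, 0, 0]) cube([300, 1150, 600]);


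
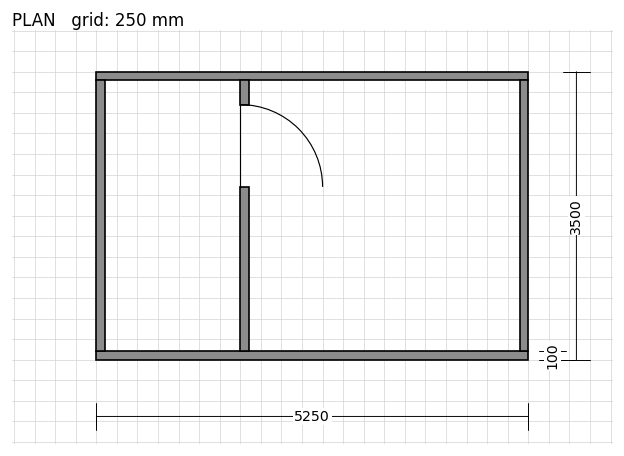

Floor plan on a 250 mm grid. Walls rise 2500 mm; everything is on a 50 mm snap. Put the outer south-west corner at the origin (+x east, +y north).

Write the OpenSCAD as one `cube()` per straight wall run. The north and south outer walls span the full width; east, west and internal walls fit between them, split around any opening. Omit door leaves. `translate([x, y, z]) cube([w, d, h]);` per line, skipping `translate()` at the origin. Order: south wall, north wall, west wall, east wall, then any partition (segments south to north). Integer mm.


cube([5250, 100, 2500]);
translate([0, 3400, 0]) cube([5250, 100, 2500]);
translate([0, 100, 0]) cube([100, 3300, 2500]);
translate([5150, 100, 0]) cube([100, 3300, 2500]);
translate([1750, 100, 0]) cube([100, 2000, 2500]);
translate([1750, 3100, 0]) cube([100, 300, 2500]);


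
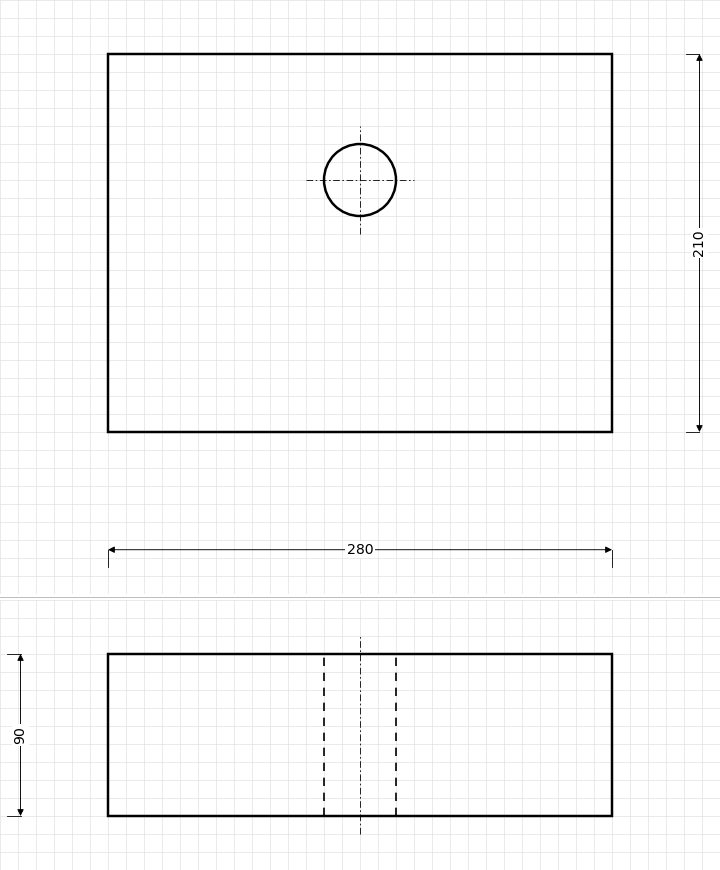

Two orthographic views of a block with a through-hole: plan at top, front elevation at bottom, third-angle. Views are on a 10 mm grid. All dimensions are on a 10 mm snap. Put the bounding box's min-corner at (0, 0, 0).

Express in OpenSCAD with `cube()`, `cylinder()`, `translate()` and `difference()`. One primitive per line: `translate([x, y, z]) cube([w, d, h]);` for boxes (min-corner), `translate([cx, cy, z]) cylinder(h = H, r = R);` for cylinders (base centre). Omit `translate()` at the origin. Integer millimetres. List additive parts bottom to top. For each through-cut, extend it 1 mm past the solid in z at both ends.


difference() {
  cube([280, 210, 90]);
  translate([140, 140, -1]) cylinder(h = 92, r = 20);
}


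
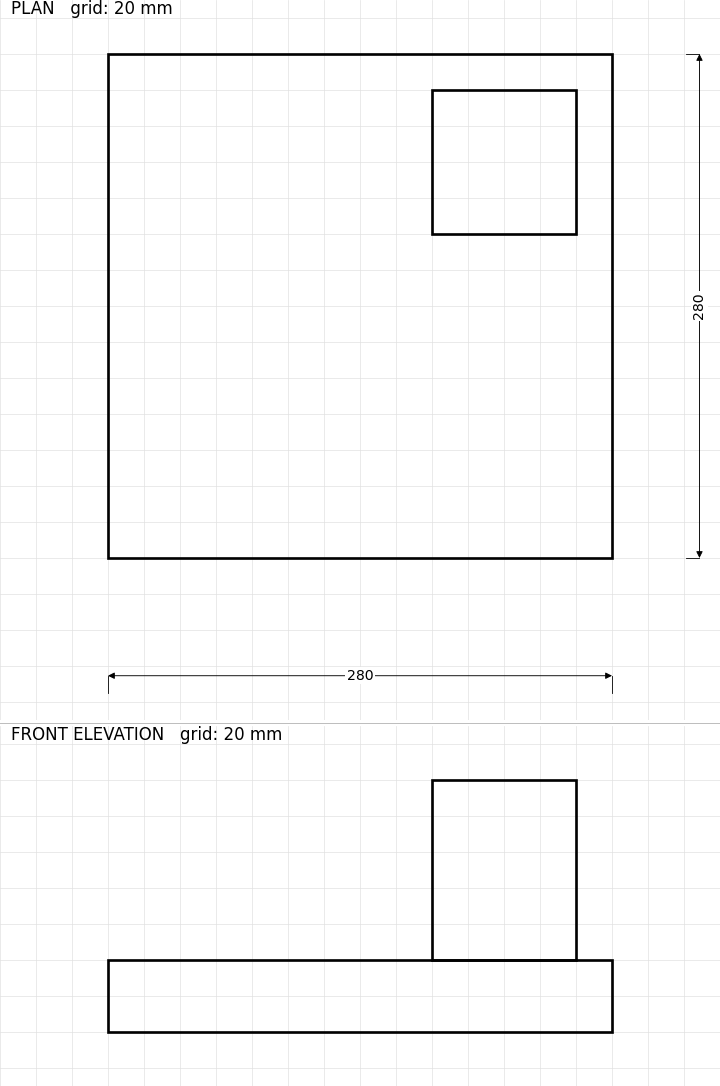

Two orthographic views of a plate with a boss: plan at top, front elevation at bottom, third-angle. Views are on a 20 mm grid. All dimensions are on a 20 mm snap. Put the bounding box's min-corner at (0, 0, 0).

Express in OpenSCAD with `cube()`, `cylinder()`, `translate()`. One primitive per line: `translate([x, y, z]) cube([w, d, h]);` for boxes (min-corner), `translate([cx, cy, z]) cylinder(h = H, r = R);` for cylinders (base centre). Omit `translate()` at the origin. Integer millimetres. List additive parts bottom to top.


cube([280, 280, 40]);
translate([180, 180, 40]) cube([80, 80, 100]);
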